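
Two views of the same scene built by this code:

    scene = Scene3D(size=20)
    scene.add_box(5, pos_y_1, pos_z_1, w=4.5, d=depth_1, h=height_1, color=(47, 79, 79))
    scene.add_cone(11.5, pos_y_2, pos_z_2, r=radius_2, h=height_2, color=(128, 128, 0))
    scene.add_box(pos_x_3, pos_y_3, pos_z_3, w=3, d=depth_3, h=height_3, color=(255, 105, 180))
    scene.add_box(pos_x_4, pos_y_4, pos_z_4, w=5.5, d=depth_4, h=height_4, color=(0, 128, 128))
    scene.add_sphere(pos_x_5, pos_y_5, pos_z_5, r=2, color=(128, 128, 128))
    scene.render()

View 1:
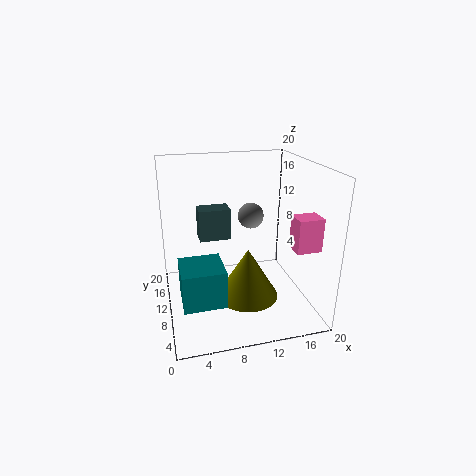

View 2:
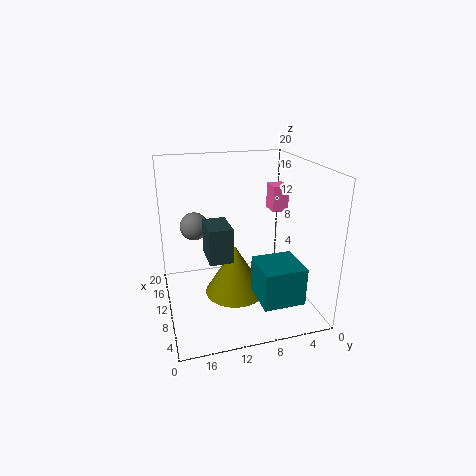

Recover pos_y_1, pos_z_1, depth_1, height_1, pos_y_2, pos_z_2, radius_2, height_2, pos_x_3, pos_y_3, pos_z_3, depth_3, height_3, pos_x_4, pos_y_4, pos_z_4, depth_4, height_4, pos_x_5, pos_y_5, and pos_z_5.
pos_y_1 = 12; pos_z_1 = 9; depth_1 = 3; height_1 = 4.5; pos_y_2 = 10; pos_z_2 = 0.5; radius_2 = 4.5; height_2 = 7.5; pos_x_3 = 14.5; pos_y_3 = 0.5; pos_z_3 = 11.5; depth_3 = 2.5; height_3 = 4; pos_x_4 = 1.5; pos_y_4 = 3.5; pos_z_4 = 3.5; depth_4 = 5.5; height_4 = 5; pos_x_5 = 13.5; pos_y_5 = 15.5; pos_z_5 = 11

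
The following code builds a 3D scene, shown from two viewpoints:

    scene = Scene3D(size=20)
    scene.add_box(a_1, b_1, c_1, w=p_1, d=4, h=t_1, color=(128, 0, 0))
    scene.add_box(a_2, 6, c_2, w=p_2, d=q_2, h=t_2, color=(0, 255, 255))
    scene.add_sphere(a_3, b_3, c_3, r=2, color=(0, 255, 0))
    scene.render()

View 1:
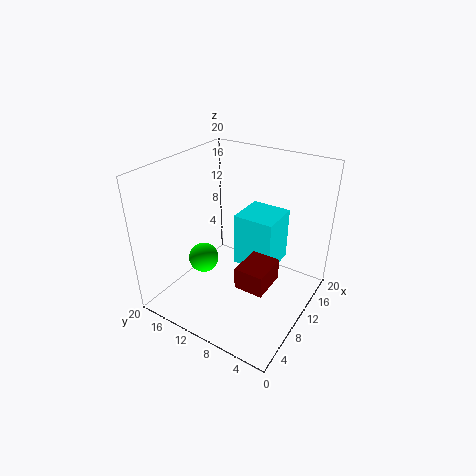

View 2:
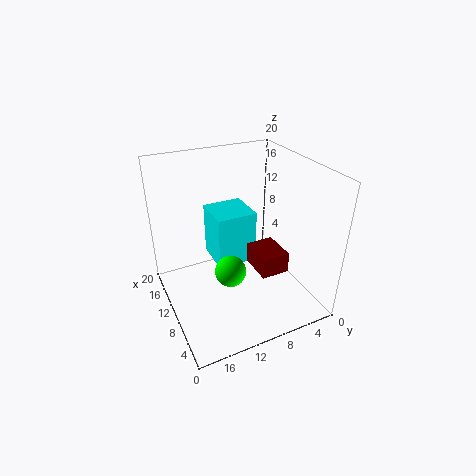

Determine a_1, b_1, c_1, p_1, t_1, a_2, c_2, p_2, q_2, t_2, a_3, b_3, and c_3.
a_1 = 6, b_1 = 4, c_1 = 5, p_1 = 5, t_1 = 3, a_2 = 12, c_2 = 4, p_2 = 6, q_2 = 6, t_2 = 8, a_3 = 6, b_3 = 13, c_3 = 8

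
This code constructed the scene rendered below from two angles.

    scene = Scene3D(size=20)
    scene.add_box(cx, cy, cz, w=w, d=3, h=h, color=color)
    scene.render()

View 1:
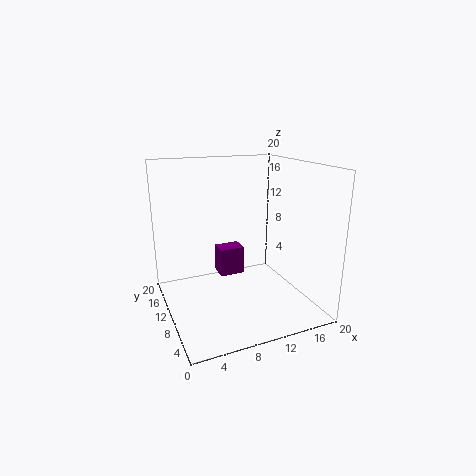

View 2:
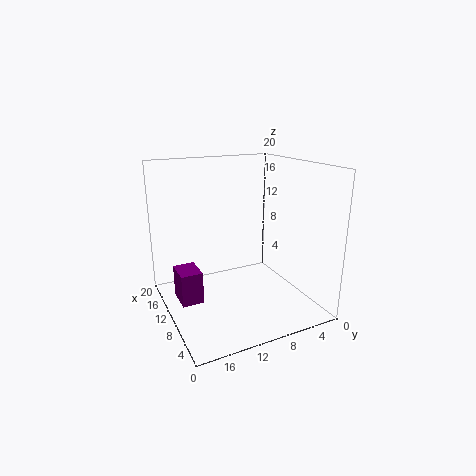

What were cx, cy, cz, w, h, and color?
cx = 9.5, cy = 15.5, cz = 1.5, w = 4, h = 4.5, color = 'purple'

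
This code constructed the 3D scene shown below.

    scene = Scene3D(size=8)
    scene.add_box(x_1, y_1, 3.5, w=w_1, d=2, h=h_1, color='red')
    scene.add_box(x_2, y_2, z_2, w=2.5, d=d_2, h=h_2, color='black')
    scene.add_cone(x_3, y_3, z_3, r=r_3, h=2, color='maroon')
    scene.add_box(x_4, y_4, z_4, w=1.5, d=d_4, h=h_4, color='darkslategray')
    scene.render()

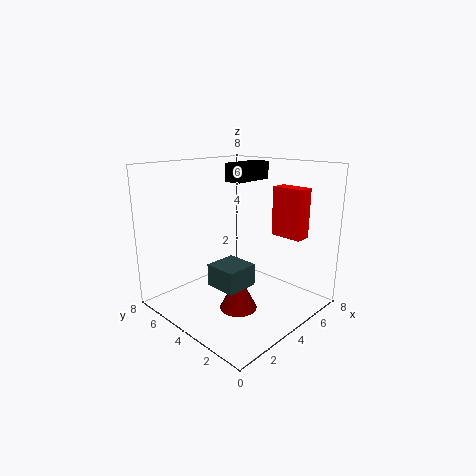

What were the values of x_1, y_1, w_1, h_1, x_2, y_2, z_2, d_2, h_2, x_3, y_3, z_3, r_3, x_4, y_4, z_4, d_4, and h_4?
x_1 = 7
y_1 = 2
w_1 = 1
h_1 = 3
x_2 = 4
y_2 = 4
z_2 = 7
d_2 = 1
h_2 = 1
x_3 = 3
y_3 = 3
z_3 = 0.5
r_3 = 1
x_4 = 0.5
y_4 = 1
z_4 = 3
d_4 = 1.5
h_4 = 1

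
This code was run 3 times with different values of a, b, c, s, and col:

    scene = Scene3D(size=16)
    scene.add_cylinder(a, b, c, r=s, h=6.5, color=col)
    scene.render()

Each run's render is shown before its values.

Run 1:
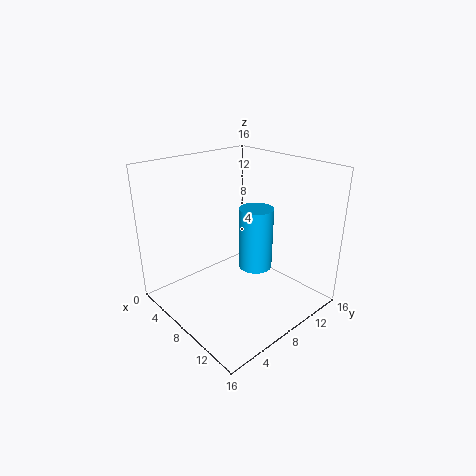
a = 10.75
b = 8
c = 5.75
s = 1.75
col = 'deepskyblue'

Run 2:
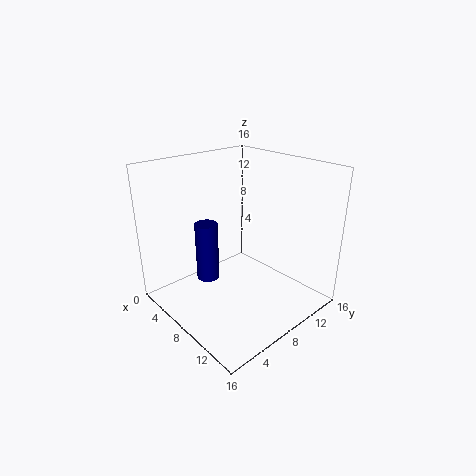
a = 6.25
b = 5
c = 3.5
s = 1.25
col = 'navy'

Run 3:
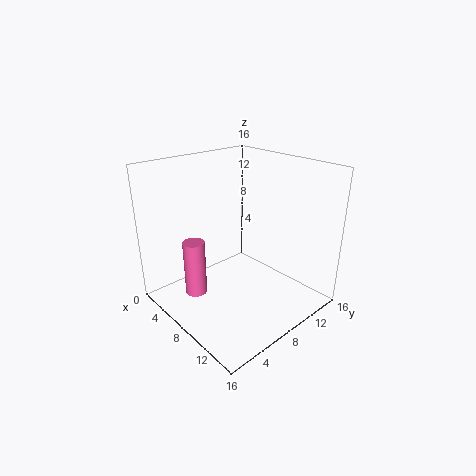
a = 4.75
b = 4.25
c = 1
s = 1.25
col = 'hotpink'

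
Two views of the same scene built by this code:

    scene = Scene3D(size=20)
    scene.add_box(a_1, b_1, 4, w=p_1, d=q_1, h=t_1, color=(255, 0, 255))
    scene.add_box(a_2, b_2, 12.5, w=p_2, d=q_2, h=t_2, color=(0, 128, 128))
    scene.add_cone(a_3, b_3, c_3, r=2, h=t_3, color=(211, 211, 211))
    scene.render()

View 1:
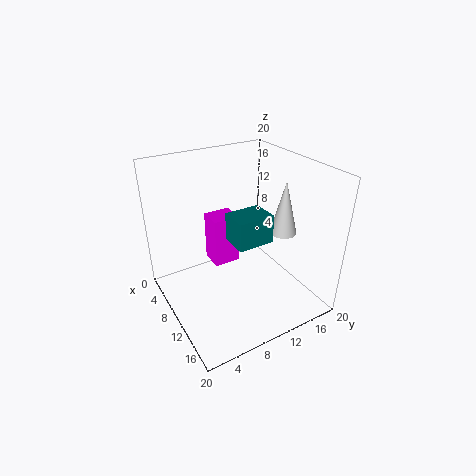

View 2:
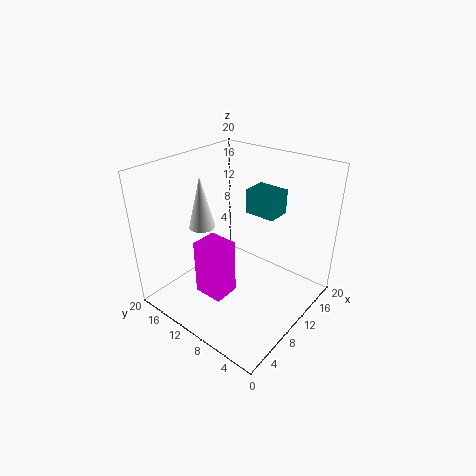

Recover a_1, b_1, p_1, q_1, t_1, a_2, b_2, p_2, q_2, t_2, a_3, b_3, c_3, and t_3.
a_1 = 3.5; b_1 = 8; p_1 = 3.5; q_1 = 4; t_1 = 7.5; a_2 = 13; b_2 = 6.5; p_2 = 3.5; q_2 = 4.5; t_2 = 3.5; a_3 = 10.5; b_3 = 17.5; c_3 = 9; t_3 = 8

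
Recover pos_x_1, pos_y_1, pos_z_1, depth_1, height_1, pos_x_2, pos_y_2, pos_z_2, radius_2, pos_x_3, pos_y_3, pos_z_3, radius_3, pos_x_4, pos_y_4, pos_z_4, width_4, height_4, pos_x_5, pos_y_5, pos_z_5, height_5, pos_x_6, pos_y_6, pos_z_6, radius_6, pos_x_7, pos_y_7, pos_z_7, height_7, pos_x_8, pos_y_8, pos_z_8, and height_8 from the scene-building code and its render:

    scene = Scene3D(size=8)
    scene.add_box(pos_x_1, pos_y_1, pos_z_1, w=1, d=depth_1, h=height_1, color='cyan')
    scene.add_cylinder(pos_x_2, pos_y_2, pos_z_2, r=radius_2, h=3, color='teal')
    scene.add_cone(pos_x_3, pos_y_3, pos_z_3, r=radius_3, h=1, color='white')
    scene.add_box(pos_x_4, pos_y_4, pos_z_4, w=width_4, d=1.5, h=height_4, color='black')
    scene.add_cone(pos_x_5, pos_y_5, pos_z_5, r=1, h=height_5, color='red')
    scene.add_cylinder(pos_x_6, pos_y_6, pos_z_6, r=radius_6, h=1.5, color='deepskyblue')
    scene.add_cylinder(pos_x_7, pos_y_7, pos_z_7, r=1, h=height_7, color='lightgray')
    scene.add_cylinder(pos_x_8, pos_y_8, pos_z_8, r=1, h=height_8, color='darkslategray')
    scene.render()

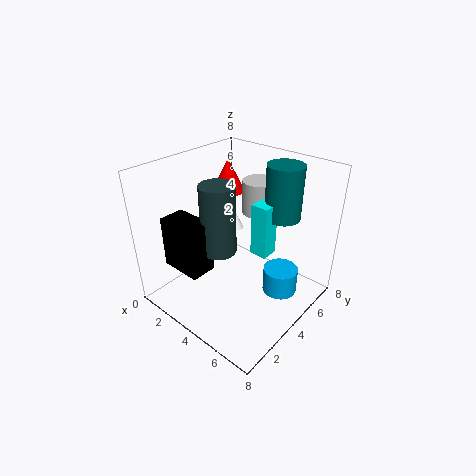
pos_x_1 = 4.5
pos_y_1 = 4.5
pos_z_1 = 3
depth_1 = 1
height_1 = 3
pos_x_2 = 5.5
pos_y_2 = 6
pos_z_2 = 5
radius_2 = 1
pos_x_3 = 2.5
pos_y_3 = 5.5
pos_z_3 = 3.5
radius_3 = 0.5
pos_x_4 = 0.5
pos_y_4 = 1.5
pos_z_4 = 2
width_4 = 2.5
height_4 = 3
pos_x_5 = 1.5
pos_y_5 = 6
pos_z_5 = 5.5
height_5 = 2
pos_x_6 = 6
pos_y_6 = 5.5
pos_z_6 = 0.5
radius_6 = 1
pos_x_7 = 3.5
pos_y_7 = 6.5
pos_z_7 = 4.5
height_7 = 2
pos_x_8 = 3
pos_y_8 = 3.5
pos_z_8 = 3
height_8 = 4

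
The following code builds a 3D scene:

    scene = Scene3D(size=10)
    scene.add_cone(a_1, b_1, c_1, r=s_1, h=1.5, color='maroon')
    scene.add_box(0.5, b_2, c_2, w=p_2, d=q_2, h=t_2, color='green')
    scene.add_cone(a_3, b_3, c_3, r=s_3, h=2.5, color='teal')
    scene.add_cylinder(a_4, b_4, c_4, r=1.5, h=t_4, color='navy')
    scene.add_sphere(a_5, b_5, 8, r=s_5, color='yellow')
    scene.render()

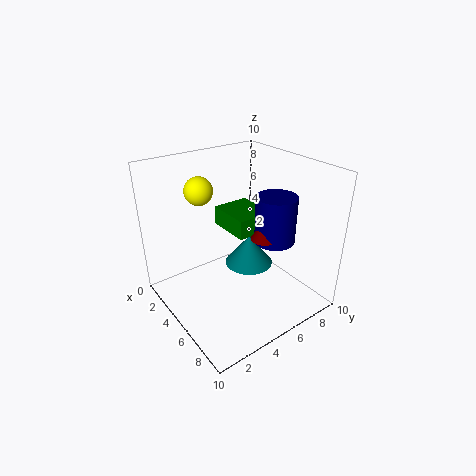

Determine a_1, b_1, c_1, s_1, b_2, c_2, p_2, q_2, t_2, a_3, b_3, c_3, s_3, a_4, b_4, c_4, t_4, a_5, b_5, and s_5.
a_1 = 5.5; b_1 = 7; c_1 = 4.5; s_1 = 1; b_2 = 6; c_2 = 4; p_2 = 3.5; q_2 = 3; t_2 = 1.5; a_3 = 2.5; b_3 = 8; c_3 = 0.5; s_3 = 2; a_4 = 5.5; b_4 = 8; c_4 = 4; t_4 = 3.5; a_5 = 2.5; b_5 = 3.5; s_5 = 1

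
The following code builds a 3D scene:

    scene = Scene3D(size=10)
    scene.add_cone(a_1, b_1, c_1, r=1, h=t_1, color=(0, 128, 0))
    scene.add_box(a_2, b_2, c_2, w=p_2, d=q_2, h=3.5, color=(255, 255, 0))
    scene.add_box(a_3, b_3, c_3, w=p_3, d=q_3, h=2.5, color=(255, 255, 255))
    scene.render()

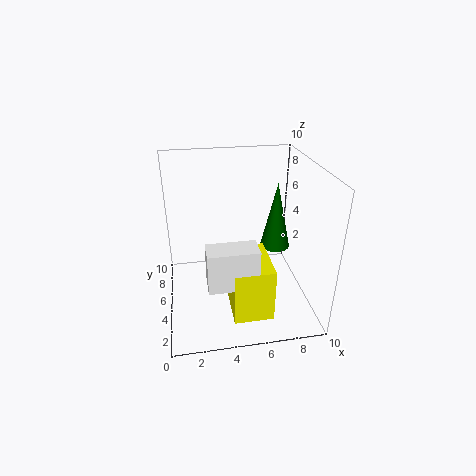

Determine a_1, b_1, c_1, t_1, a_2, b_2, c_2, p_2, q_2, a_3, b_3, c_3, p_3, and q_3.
a_1 = 7.5
b_1 = 4.5
c_1 = 4.5
t_1 = 4.5
a_2 = 4
b_2 = 0.5
c_2 = 1.5
p_2 = 2.5
q_2 = 3.5
a_3 = 2.5
b_3 = 0.5
c_3 = 4
p_3 = 3
q_3 = 1.5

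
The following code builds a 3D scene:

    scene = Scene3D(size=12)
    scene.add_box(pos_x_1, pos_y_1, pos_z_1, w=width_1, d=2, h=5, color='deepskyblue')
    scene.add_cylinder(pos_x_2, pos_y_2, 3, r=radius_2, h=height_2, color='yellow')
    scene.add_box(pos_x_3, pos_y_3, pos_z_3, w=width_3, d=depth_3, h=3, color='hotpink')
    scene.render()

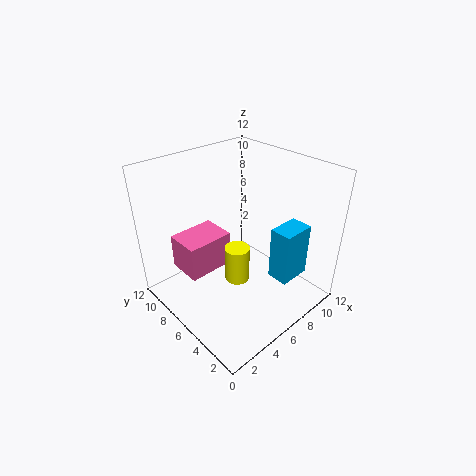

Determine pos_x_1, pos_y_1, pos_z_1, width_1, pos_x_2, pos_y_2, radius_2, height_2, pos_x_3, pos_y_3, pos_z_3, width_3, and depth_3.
pos_x_1 = 9, pos_y_1 = 3, pos_z_1 = 1, width_1 = 3, pos_x_2 = 5, pos_y_2 = 5, radius_2 = 1, height_2 = 3, pos_x_3 = 2, pos_y_3 = 7, pos_z_3 = 3, width_3 = 4, depth_3 = 3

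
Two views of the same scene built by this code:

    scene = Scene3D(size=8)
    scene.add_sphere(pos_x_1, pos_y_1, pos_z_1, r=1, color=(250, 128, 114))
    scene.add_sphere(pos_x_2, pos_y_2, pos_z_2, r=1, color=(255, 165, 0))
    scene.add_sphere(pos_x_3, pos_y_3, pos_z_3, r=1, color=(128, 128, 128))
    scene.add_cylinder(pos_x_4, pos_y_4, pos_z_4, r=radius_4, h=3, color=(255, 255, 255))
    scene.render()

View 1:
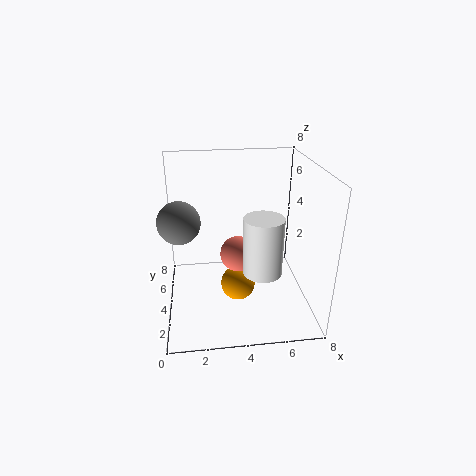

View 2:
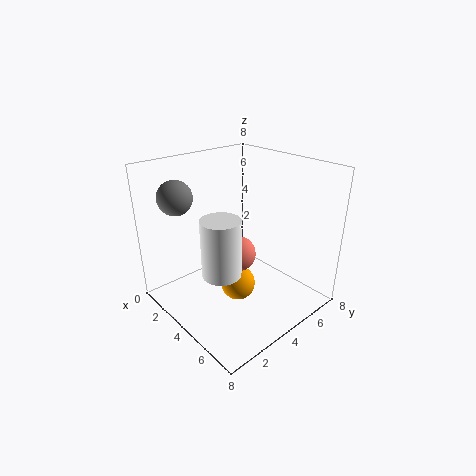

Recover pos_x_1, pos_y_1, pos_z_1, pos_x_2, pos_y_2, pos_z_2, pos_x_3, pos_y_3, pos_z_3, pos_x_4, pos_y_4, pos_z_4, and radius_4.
pos_x_1 = 4, pos_y_1 = 4, pos_z_1 = 3, pos_x_2 = 4, pos_y_2 = 4, pos_z_2 = 1, pos_x_3 = 1, pos_y_3 = 2, pos_z_3 = 6, pos_x_4 = 5, pos_y_4 = 2, pos_z_4 = 3, radius_4 = 1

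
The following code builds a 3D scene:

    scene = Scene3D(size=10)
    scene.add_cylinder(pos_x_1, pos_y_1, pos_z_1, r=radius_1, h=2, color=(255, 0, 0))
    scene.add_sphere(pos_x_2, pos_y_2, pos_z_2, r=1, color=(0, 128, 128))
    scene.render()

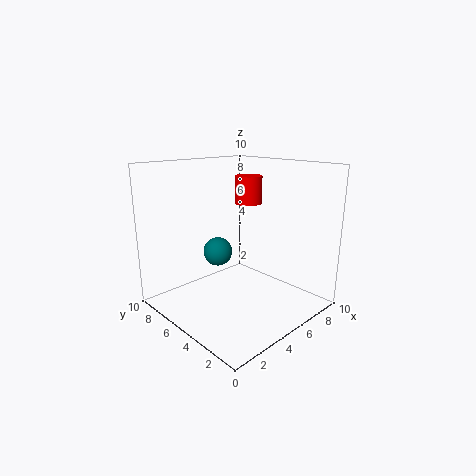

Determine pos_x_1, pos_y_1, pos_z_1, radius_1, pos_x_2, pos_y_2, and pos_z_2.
pos_x_1 = 7; pos_y_1 = 6; pos_z_1 = 7; radius_1 = 1; pos_x_2 = 4; pos_y_2 = 6; pos_z_2 = 4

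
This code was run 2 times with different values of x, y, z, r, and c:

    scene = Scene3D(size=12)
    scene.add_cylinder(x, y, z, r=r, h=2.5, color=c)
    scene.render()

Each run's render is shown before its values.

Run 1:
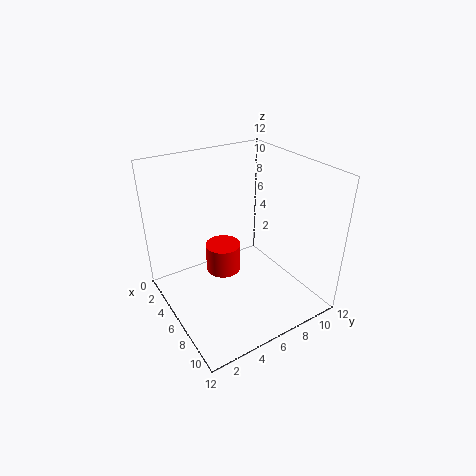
x = 4.75
y = 5.25
z = 2.5
r = 1.5
c = 'red'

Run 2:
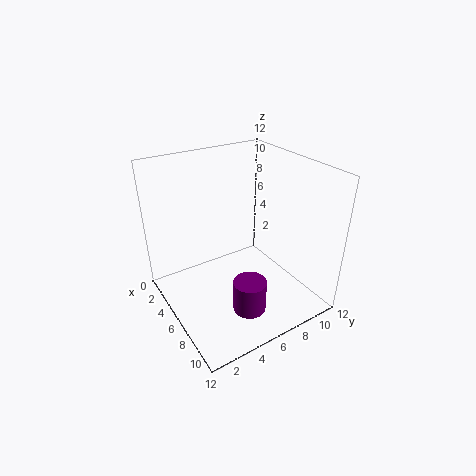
x = 10
y = 4.5
z = 2.25
r = 1.25
c = 'purple'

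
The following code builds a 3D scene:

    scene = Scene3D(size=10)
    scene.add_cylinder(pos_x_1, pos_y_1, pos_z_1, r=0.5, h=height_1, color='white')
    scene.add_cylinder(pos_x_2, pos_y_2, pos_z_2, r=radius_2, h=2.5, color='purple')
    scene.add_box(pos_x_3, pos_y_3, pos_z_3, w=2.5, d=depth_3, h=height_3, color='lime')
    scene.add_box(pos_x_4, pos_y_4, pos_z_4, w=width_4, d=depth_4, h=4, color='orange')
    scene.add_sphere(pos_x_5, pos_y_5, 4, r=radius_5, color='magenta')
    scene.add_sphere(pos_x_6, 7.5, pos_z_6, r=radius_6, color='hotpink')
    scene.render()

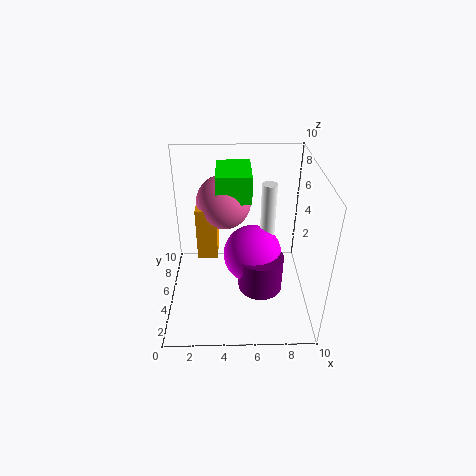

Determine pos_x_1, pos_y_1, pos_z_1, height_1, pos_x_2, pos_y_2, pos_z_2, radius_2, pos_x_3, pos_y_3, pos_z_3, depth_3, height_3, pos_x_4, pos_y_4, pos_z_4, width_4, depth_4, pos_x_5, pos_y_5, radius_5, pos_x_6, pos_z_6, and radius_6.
pos_x_1 = 7, pos_y_1 = 5, pos_z_1 = 4.5, height_1 = 4.5, pos_x_2 = 6.5, pos_y_2 = 3.5, pos_z_2 = 2, radius_2 = 1.5, pos_x_3 = 3.5, pos_y_3 = 6, pos_z_3 = 7, depth_3 = 3.5, height_3 = 2, pos_x_4 = 2, pos_y_4 = 6, pos_z_4 = 2.5, width_4 = 1.5, depth_4 = 3, pos_x_5 = 6, pos_y_5 = 4.5, radius_5 = 2, pos_x_6 = 4, pos_z_6 = 6.5, radius_6 = 2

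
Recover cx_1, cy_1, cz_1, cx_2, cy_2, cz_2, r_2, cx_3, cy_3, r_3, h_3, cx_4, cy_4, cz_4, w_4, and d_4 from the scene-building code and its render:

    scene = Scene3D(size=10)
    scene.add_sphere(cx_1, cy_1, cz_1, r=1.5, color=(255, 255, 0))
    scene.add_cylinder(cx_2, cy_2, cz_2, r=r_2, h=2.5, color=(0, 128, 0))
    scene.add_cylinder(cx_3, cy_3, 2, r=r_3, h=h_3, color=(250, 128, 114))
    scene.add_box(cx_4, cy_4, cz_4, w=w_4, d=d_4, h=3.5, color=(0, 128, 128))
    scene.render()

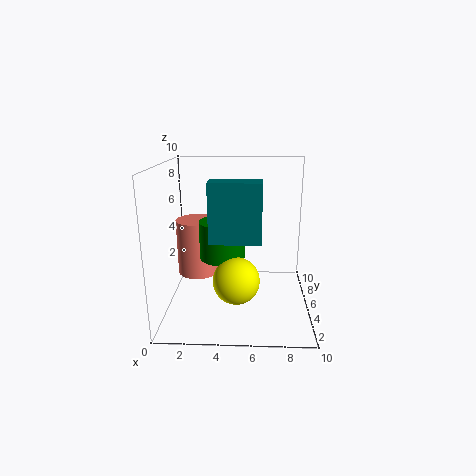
cx_1 = 5; cy_1 = 2.5; cz_1 = 3; cx_2 = 4; cy_2 = 4; cz_2 = 4; r_2 = 1.5; cx_3 = 2; cy_3 = 6; r_3 = 1.5; h_3 = 4; cx_4 = 3.5; cy_4 = 1; cz_4 = 6; w_4 = 3; d_4 = 1.5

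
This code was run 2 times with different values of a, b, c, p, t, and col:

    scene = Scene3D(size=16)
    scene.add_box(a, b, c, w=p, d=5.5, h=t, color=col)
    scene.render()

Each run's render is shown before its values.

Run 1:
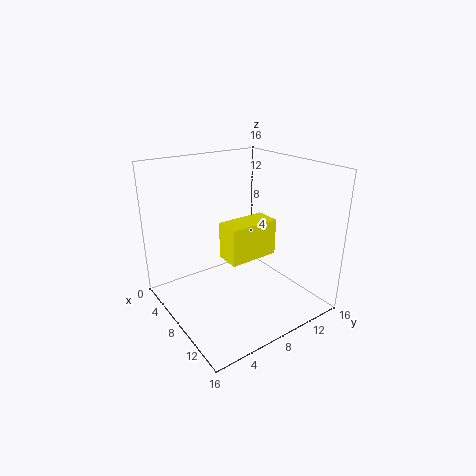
a = 7.75
b = 5.75
c = 6.25
p = 2.75
t = 4
col = 'yellow'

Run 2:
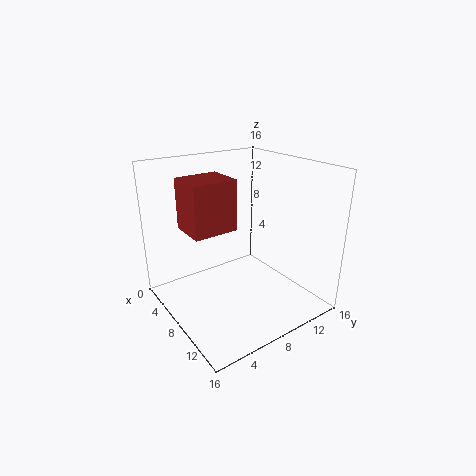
a = 0.5
b = 4.25
c = 7.5
p = 4.75
t = 6.25
col = 'brown'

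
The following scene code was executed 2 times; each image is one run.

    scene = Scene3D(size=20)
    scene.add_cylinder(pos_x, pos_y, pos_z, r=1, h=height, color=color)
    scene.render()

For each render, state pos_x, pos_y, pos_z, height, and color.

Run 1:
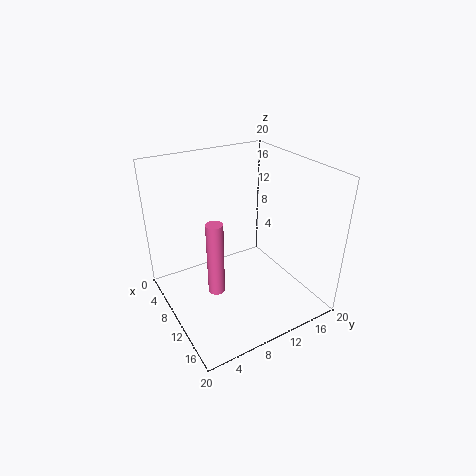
pos_x = 15, pos_y = 4, pos_z = 7, height = 9, color = 'hotpink'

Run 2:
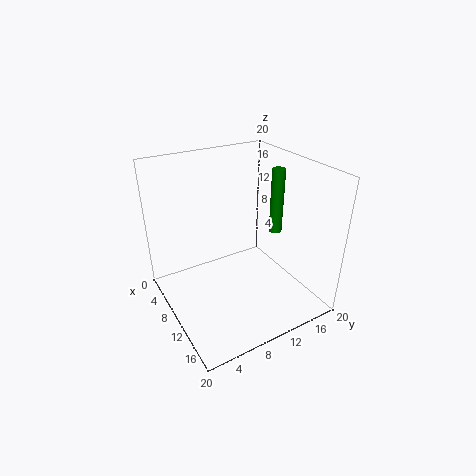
pos_x = 8, pos_y = 18, pos_z = 8, height = 10, color = 'green'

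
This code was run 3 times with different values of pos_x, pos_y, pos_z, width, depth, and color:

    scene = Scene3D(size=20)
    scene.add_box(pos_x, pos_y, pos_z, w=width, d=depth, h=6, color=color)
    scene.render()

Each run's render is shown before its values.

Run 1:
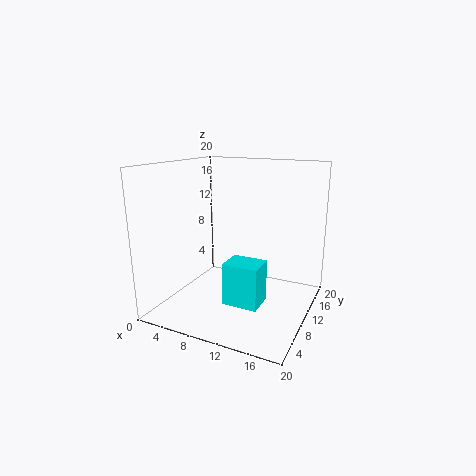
pos_x = 9, pos_y = 7, pos_z = 1, width = 5, depth = 4, color = 'cyan'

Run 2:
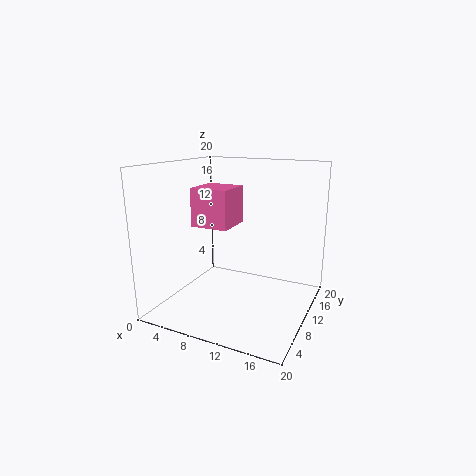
pos_x = 1, pos_y = 12, pos_z = 10, width = 6, depth = 6, color = 'hotpink'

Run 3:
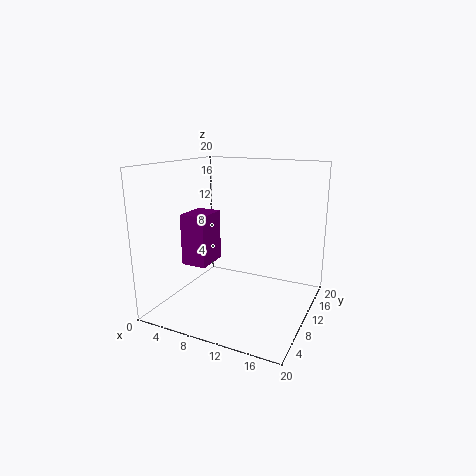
pos_x = 7, pos_y = 1, pos_z = 9, width = 3, depth = 4, color = 'purple'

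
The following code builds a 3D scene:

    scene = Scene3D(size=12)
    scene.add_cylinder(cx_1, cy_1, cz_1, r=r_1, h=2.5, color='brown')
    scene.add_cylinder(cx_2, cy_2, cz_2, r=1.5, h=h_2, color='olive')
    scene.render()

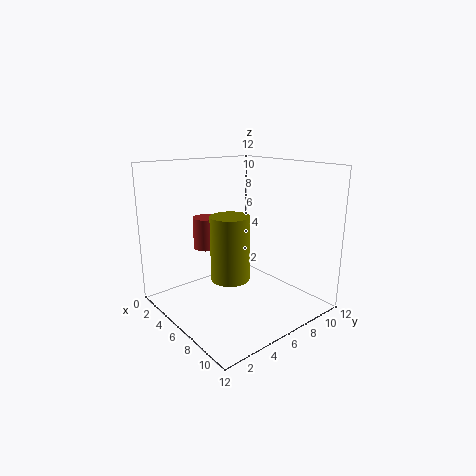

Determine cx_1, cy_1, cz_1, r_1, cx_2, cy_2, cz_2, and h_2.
cx_1 = 5; cy_1 = 3.5; cz_1 = 5.5; r_1 = 1; cx_2 = 7.5; cy_2 = 4; cz_2 = 3.5; h_2 = 5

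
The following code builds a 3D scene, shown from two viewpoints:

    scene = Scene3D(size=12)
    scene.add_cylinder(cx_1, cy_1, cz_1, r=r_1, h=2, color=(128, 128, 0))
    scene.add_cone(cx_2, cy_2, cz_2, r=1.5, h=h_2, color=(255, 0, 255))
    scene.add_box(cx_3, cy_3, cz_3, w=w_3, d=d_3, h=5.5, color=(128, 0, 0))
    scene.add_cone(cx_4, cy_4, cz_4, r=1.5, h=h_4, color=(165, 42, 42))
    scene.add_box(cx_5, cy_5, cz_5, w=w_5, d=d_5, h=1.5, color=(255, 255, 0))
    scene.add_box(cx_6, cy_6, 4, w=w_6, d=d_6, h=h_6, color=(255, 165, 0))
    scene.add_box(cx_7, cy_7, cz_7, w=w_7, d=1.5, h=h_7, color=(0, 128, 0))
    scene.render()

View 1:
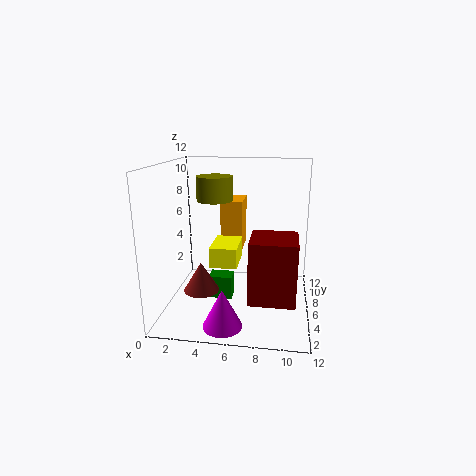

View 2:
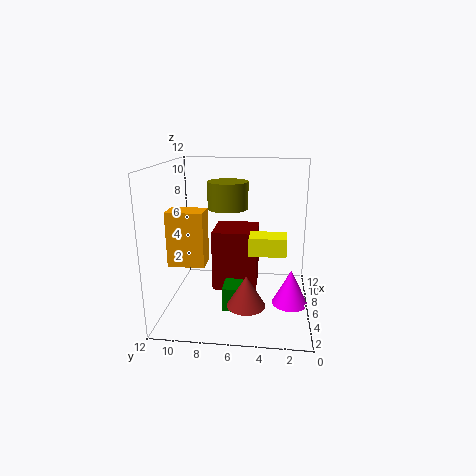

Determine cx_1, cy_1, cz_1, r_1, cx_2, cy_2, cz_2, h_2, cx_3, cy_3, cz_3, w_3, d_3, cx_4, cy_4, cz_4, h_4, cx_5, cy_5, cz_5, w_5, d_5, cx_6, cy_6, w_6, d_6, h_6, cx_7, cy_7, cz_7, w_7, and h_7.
cx_1 = 4, cy_1 = 6.5, cz_1 = 9, r_1 = 1.5, cx_2 = 5.5, cy_2 = 1.5, cz_2 = 0.5, h_2 = 3, cx_3 = 7, cy_3 = 4.5, cz_3 = 0.5, w_3 = 4, d_3 = 4, cx_4 = 3, cy_4 = 5, cz_4 = 1.5, h_4 = 2.5, cx_5 = 4.5, cy_5 = 2, cz_5 = 5, w_5 = 2, d_5 = 3, cx_6 = 4, cy_6 = 8.5, w_6 = 2, d_6 = 3, h_6 = 4.5, cx_7 = 3.5, cy_7 = 5.5, cz_7 = 0.5, w_7 = 2, h_7 = 2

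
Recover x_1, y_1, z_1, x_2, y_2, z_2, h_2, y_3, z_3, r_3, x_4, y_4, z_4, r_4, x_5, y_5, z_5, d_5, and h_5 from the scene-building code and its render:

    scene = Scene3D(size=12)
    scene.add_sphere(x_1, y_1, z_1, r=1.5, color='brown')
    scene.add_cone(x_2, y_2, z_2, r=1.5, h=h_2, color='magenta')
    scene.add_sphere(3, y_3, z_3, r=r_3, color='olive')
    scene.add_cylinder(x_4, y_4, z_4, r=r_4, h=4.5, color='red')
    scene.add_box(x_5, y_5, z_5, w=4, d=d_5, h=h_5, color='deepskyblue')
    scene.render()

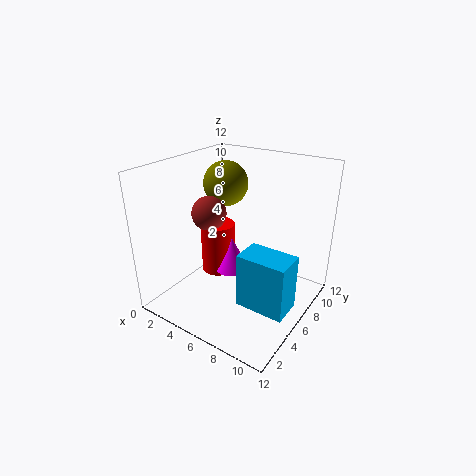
x_1 = 3; y_1 = 6; z_1 = 7.5; x_2 = 5; y_2 = 6.5; z_2 = 2.5; h_2 = 3; y_3 = 8.5; z_3 = 9.5; r_3 = 2; x_4 = 3.5; y_4 = 6.5; z_4 = 2; r_4 = 1.5; x_5 = 7.5; y_5 = 3.5; z_5 = 1.5; d_5 = 2.5; h_5 = 4.5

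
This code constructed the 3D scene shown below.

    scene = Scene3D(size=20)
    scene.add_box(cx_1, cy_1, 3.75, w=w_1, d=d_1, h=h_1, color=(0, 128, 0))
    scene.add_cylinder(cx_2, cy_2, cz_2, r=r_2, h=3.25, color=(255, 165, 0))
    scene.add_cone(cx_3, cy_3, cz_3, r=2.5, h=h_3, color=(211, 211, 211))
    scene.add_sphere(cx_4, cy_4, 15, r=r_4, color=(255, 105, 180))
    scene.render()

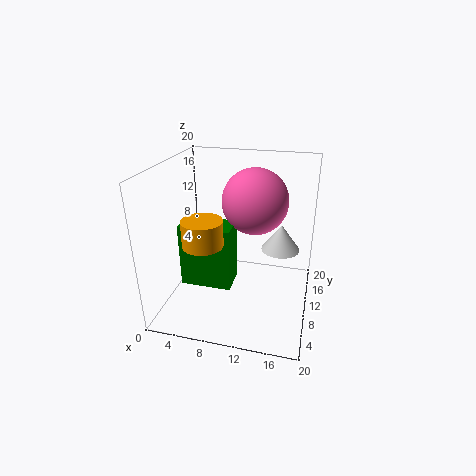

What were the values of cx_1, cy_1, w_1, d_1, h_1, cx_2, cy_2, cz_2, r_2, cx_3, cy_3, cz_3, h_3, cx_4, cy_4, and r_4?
cx_1 = 2.75; cy_1 = 6.25; w_1 = 7; d_1 = 4; h_1 = 8.75; cx_2 = 7.25; cy_2 = 3.75; cz_2 = 11.75; r_2 = 2.5; cx_3 = 16; cy_3 = 9.25; cz_3 = 9.5; h_3 = 3.5; cx_4 = 12; cy_4 = 11.5; r_4 = 4.5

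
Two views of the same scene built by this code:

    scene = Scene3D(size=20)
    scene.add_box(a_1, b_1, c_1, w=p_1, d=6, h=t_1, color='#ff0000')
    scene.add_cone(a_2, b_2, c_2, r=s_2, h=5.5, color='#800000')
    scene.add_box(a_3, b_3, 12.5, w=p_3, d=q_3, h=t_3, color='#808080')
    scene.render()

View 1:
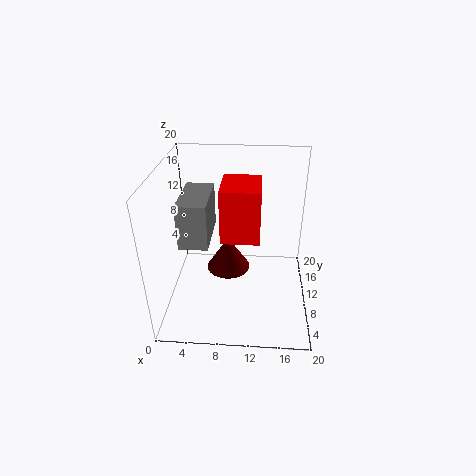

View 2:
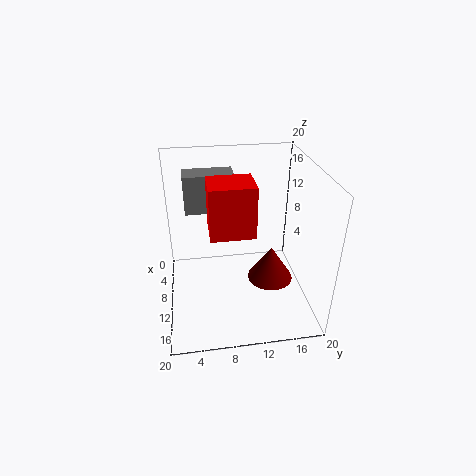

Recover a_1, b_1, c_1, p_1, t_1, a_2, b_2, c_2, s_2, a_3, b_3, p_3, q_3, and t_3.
a_1 = 8; b_1 = 6; c_1 = 11.5; p_1 = 5; t_1 = 7; a_2 = 8; b_2 = 15.5; c_2 = 1; s_2 = 3.5; a_3 = 3.5; b_3 = 3; p_3 = 3.5; q_3 = 7; t_3 = 5.5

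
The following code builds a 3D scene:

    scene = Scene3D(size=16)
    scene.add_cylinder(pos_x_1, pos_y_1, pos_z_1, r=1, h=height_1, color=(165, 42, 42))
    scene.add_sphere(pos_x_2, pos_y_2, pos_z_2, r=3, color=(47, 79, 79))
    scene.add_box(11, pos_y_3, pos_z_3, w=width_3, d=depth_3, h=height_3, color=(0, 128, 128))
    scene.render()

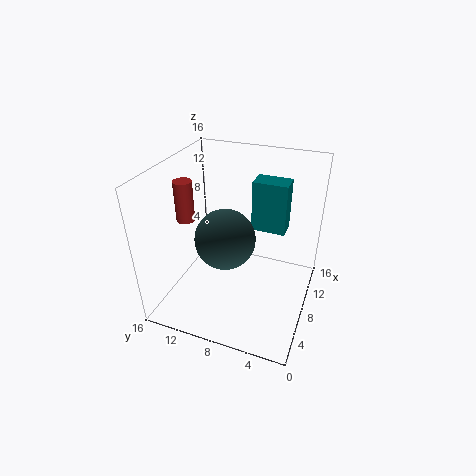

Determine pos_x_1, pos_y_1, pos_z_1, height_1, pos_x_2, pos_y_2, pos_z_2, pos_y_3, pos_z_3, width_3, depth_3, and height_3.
pos_x_1 = 6.5
pos_y_1 = 13.5
pos_z_1 = 10
height_1 = 4.5
pos_x_2 = 4.5
pos_y_2 = 8
pos_z_2 = 10
pos_y_3 = 3.5
pos_z_3 = 7.5
width_3 = 2.5
depth_3 = 4
height_3 = 6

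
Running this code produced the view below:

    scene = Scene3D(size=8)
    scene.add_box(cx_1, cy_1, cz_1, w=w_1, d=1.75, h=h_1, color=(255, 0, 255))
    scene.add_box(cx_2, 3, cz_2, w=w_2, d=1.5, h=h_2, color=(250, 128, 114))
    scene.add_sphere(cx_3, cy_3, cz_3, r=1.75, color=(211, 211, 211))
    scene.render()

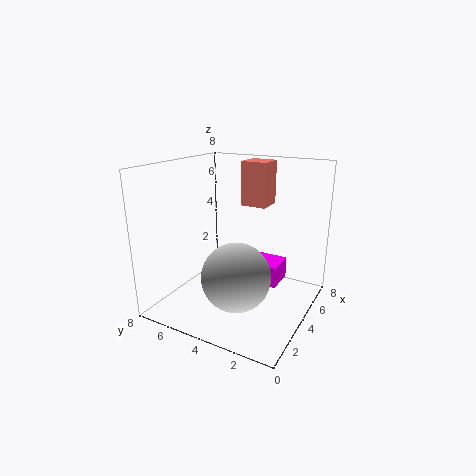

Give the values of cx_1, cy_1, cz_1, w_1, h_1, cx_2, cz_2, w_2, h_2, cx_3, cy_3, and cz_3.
cx_1 = 4.75, cy_1 = 2, cz_1 = 1, w_1 = 1.75, h_1 = 1.25, cx_2 = 5.25, cz_2 = 5.5, w_2 = 1.5, h_2 = 2.5, cx_3 = 2, cy_3 = 3, cz_3 = 2.75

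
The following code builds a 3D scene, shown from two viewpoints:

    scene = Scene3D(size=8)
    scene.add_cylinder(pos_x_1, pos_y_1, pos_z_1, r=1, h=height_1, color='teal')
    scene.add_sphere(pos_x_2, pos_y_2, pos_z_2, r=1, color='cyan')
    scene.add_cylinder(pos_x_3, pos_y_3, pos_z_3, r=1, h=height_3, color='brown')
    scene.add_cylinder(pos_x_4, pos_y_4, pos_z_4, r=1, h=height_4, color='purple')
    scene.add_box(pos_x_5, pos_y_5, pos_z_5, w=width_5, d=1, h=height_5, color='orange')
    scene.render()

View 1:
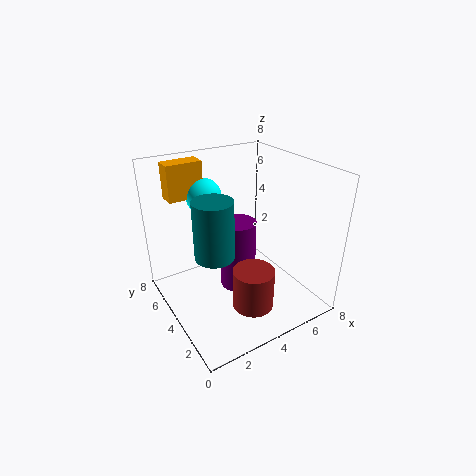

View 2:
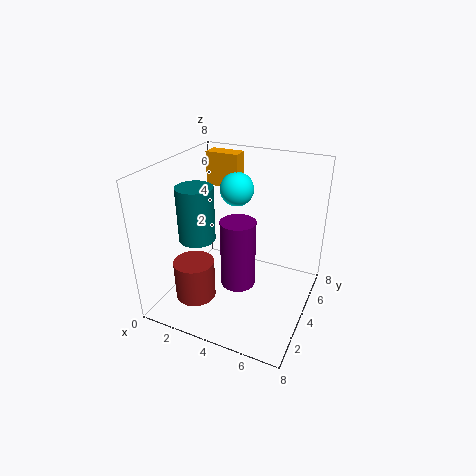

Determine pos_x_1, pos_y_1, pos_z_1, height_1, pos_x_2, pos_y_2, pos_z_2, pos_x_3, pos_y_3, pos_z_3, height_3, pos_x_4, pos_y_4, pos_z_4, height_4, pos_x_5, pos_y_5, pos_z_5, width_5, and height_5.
pos_x_1 = 2, pos_y_1 = 3, pos_z_1 = 4, height_1 = 3, pos_x_2 = 3, pos_y_2 = 6, pos_z_2 = 6, pos_x_3 = 3, pos_y_3 = 1, pos_z_3 = 2, height_3 = 2, pos_x_4 = 4, pos_y_4 = 4, pos_z_4 = 1, height_4 = 4, pos_x_5 = 1, pos_y_5 = 6, pos_z_5 = 6, width_5 = 2, height_5 = 2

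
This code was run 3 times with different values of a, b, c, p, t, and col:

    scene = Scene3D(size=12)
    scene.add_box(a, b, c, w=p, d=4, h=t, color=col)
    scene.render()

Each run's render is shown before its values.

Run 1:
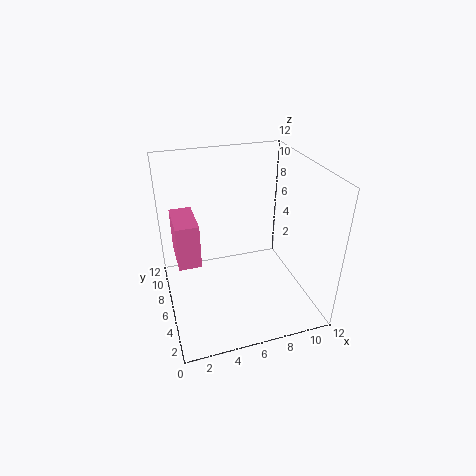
a = 1
b = 7
c = 3
p = 2
t = 4
col = 'hotpink'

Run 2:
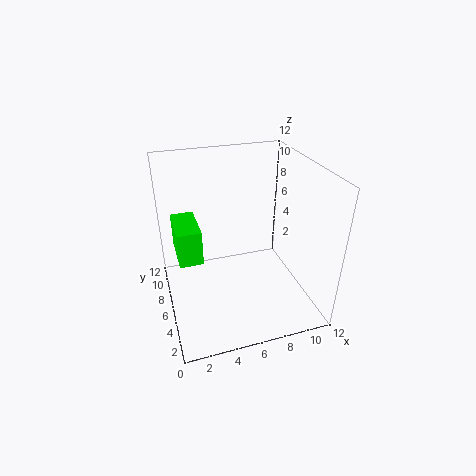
a = 1
b = 6
c = 4
p = 2
t = 3
col = 'lime'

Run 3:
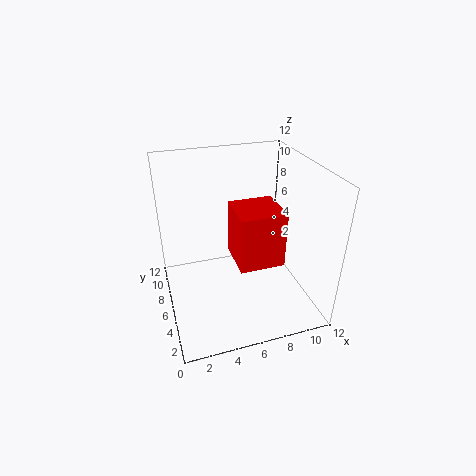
a = 6
b = 5
c = 3
p = 4
t = 5
col = 'red'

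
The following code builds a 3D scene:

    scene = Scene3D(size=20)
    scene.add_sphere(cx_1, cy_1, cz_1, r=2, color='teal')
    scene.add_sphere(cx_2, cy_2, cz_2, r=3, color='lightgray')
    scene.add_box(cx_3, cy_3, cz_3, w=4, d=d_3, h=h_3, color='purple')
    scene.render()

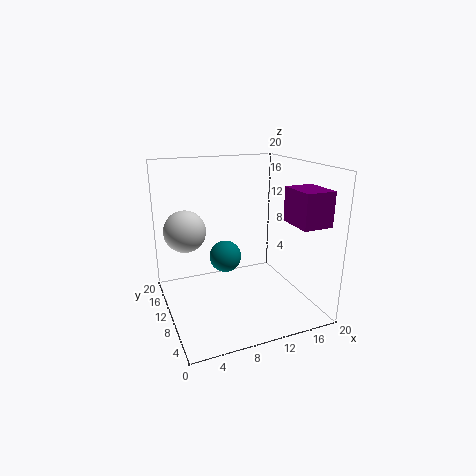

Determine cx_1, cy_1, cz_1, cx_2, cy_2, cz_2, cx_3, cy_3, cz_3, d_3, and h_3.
cx_1 = 7
cy_1 = 7
cz_1 = 9
cx_2 = 3.5
cy_2 = 14
cz_2 = 10.5
cx_3 = 15
cy_3 = 1.5
cz_3 = 13
d_3 = 5
h_3 = 4.5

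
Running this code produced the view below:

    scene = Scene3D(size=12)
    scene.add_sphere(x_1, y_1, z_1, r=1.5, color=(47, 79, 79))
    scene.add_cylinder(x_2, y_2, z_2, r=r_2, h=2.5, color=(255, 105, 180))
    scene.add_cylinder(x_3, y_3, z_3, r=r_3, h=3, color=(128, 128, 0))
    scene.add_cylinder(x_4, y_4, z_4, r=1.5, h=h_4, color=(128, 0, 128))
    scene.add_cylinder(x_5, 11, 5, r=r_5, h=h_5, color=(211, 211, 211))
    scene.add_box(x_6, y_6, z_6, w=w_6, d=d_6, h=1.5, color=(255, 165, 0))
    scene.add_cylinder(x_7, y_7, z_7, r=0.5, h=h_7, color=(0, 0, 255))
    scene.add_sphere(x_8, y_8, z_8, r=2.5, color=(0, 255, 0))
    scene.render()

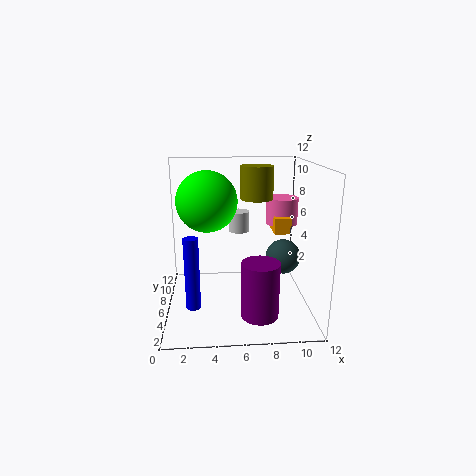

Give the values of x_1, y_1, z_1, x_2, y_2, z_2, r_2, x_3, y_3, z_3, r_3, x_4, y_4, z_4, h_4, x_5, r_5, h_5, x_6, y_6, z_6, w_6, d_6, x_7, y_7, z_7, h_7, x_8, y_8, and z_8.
x_1 = 10; y_1 = 6.5; z_1 = 4; x_2 = 10.5; y_2 = 10; z_2 = 6; r_2 = 1.5; x_3 = 8; y_3 = 9.5; z_3 = 8.5; r_3 = 1.5; x_4 = 7.5; y_4 = 3; z_4 = 0.5; h_4 = 4.5; x_5 = 6.5; r_5 = 1; h_5 = 2; x_6 = 9.5; y_6 = 8; z_6 = 5.5; w_6 = 1.5; d_6 = 3.5; x_7 = 2.5; y_7 = 0.5; z_7 = 3; h_7 = 5; x_8 = 3.5; y_8 = 6.5; z_8 = 9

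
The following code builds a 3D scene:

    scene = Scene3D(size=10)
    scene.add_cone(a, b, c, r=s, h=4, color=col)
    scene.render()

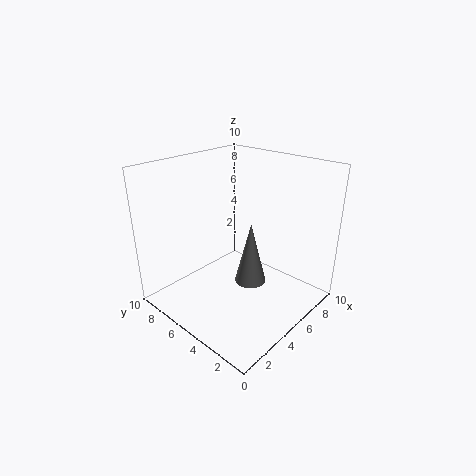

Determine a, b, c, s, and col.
a = 4
b = 3
c = 3
s = 1
col = 'gray'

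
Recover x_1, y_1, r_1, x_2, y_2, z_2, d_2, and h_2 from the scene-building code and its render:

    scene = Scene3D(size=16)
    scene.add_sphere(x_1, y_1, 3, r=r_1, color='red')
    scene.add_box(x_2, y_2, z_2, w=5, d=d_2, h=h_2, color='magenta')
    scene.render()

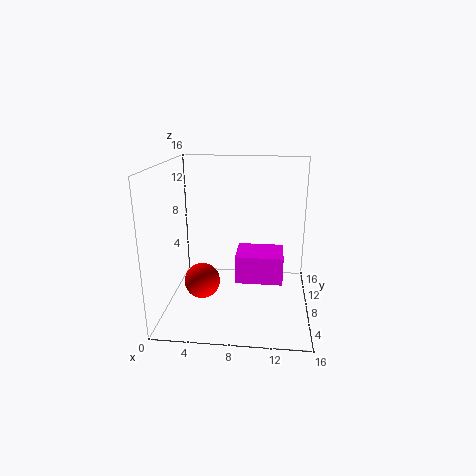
x_1 = 4
y_1 = 7
r_1 = 2
x_2 = 8
y_2 = 5
z_2 = 4
d_2 = 4
h_2 = 3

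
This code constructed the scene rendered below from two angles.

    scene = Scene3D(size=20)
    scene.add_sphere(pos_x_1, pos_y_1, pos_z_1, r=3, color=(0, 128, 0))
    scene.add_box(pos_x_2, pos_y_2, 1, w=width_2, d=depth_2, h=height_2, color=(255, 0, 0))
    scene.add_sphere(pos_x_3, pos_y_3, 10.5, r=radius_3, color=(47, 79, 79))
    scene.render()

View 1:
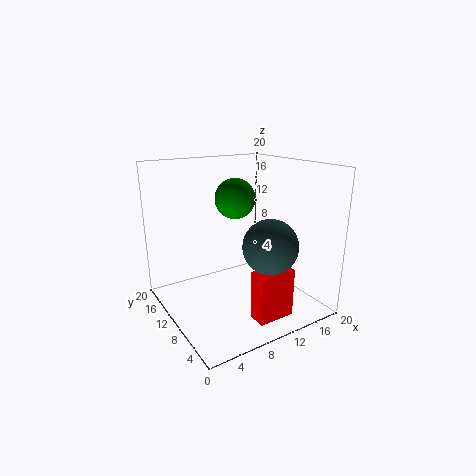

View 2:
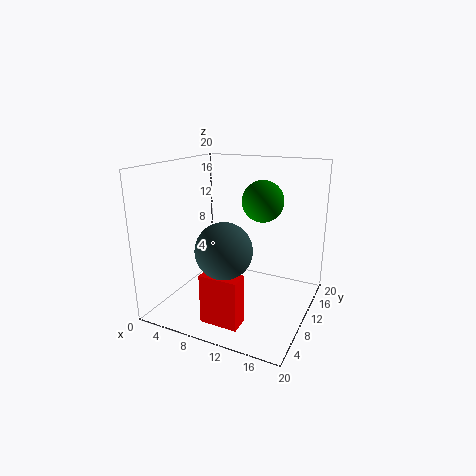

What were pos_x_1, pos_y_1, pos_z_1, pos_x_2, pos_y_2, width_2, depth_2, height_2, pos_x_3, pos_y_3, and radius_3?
pos_x_1 = 12
pos_y_1 = 14
pos_z_1 = 14.5
pos_x_2 = 8.5
pos_y_2 = 2
width_2 = 5
depth_2 = 2.5
height_2 = 6.5
pos_x_3 = 11
pos_y_3 = 4
radius_3 = 3.5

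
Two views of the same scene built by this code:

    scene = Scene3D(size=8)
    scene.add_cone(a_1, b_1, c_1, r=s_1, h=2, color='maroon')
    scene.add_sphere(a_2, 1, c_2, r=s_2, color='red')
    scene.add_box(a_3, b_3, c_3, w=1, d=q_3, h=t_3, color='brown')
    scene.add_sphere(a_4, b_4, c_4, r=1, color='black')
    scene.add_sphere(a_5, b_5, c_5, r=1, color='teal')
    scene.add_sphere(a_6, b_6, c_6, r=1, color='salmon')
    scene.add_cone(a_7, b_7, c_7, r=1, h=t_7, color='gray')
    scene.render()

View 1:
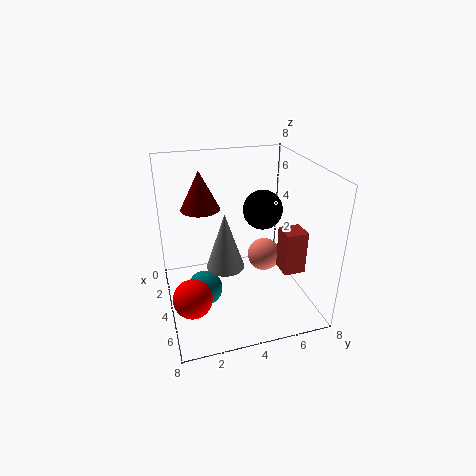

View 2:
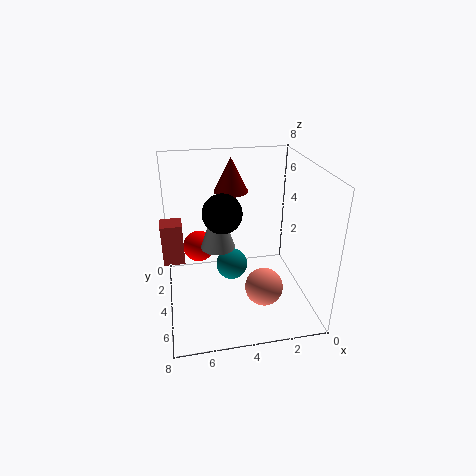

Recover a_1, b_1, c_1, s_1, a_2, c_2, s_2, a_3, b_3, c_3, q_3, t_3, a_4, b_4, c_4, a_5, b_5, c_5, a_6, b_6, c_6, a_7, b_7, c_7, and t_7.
a_1 = 4; b_1 = 2; c_1 = 6; s_1 = 1; a_2 = 6; c_2 = 2; s_2 = 1; a_3 = 7; b_3 = 5; c_3 = 4; q_3 = 1; t_3 = 2; a_4 = 5; b_4 = 5; c_4 = 6; a_5 = 4; b_5 = 2; c_5 = 1; a_6 = 3; b_6 = 6; c_6 = 2; a_7 = 5; b_7 = 3; c_7 = 3; t_7 = 3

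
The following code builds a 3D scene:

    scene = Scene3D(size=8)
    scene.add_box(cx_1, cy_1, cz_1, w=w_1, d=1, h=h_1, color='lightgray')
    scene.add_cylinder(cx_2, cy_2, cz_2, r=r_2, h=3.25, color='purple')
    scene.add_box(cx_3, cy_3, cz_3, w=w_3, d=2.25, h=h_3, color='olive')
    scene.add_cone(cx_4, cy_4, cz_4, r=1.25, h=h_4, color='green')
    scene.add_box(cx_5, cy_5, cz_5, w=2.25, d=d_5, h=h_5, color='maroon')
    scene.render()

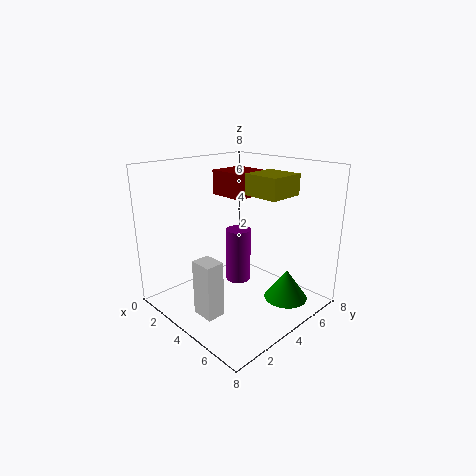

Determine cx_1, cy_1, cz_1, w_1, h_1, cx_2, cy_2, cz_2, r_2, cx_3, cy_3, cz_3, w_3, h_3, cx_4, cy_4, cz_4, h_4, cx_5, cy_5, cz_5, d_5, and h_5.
cx_1 = 3.75
cy_1 = 1
cz_1 = 0.5
w_1 = 1.25
h_1 = 3
cx_2 = 3
cy_2 = 5
cz_2 = 0.75
r_2 = 0.75
cx_3 = 3
cy_3 = 5.5
cz_3 = 6
w_3 = 2.25
h_3 = 1.25
cx_4 = 6
cy_4 = 6
cz_4 = 0.25
h_4 = 1.75
cx_5 = 0.75
cy_5 = 5
cz_5 = 5.75
d_5 = 2.25
h_5 = 1.5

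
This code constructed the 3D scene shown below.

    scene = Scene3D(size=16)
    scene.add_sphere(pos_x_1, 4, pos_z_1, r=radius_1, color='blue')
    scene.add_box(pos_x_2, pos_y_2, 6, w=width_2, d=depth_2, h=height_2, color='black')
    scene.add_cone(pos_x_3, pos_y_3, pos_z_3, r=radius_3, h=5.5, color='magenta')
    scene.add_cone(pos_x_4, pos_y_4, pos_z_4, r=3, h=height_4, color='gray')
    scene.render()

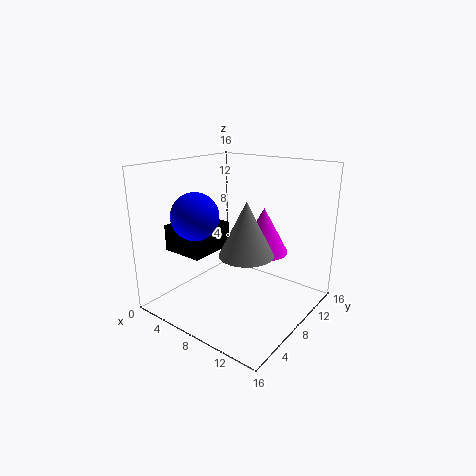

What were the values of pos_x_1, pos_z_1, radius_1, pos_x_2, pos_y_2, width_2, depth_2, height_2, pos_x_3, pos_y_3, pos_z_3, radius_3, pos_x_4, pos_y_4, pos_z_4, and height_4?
pos_x_1 = 5.5
pos_z_1 = 11
radius_1 = 2.5
pos_x_2 = 0.5
pos_y_2 = 4
width_2 = 5
depth_2 = 5.5
height_2 = 3
pos_x_3 = 8.5
pos_y_3 = 12.5
pos_z_3 = 5
radius_3 = 3
pos_x_4 = 9.5
pos_y_4 = 7.5
pos_z_4 = 6.5
height_4 = 6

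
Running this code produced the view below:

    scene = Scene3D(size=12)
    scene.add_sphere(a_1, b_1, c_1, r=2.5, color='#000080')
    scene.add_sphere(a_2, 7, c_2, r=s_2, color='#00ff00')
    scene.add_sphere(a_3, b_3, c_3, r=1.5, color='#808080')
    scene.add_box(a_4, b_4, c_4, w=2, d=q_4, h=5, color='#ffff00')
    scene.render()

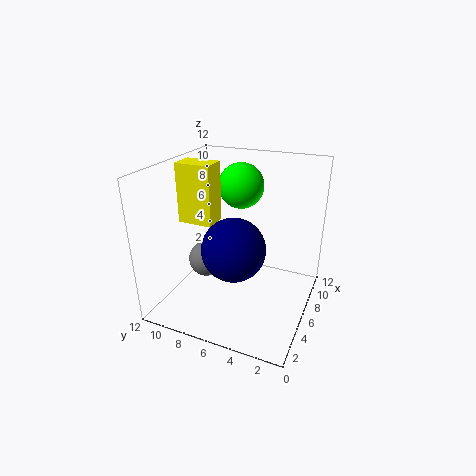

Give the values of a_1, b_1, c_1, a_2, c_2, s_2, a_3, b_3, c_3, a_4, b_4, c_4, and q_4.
a_1 = 4
b_1 = 5.5
c_1 = 6
a_2 = 9
c_2 = 9.5
s_2 = 2
a_3 = 5
b_3 = 8.5
c_3 = 4
a_4 = 5
b_4 = 8
c_4 = 7
q_4 = 3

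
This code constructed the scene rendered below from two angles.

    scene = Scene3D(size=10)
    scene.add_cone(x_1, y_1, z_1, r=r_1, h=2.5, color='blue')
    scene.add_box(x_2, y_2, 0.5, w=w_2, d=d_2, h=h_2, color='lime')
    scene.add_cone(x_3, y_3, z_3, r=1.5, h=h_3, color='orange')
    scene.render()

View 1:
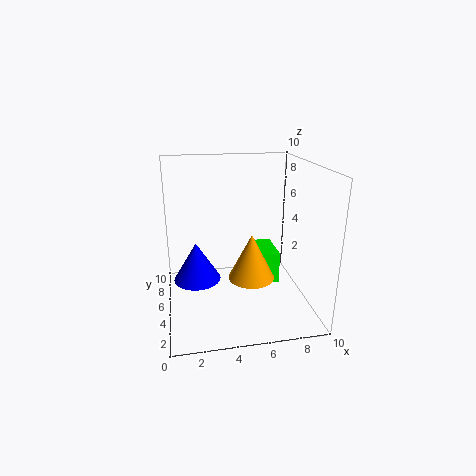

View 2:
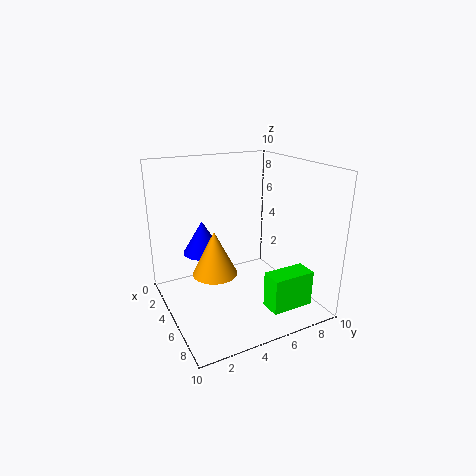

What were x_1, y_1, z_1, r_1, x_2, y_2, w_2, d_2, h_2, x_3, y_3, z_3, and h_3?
x_1 = 2, y_1 = 3.5, z_1 = 3, r_1 = 1.5, x_2 = 7, y_2 = 6, w_2 = 1.5, d_2 = 3, h_2 = 2.5, x_3 = 5.5, y_3 = 3, z_3 = 3, h_3 = 3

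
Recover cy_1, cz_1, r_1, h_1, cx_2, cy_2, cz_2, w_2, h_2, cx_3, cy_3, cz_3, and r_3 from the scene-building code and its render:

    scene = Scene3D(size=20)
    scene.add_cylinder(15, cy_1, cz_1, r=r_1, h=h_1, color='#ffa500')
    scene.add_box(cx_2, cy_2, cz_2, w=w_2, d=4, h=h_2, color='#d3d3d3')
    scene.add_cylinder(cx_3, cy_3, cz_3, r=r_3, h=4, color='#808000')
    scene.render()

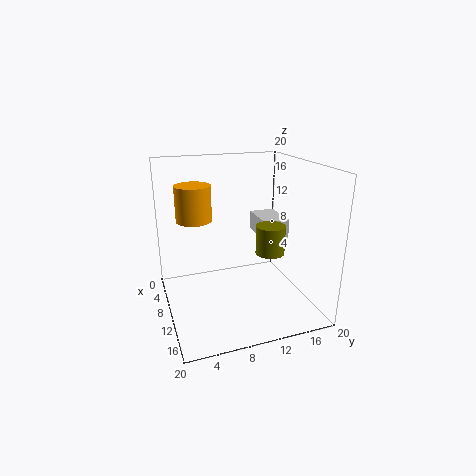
cy_1 = 3, cz_1 = 15, r_1 = 2, h_1 = 4, cx_2 = 2, cy_2 = 15, cz_2 = 8, w_2 = 6, h_2 = 3, cx_3 = 12, cy_3 = 14, cz_3 = 8, r_3 = 2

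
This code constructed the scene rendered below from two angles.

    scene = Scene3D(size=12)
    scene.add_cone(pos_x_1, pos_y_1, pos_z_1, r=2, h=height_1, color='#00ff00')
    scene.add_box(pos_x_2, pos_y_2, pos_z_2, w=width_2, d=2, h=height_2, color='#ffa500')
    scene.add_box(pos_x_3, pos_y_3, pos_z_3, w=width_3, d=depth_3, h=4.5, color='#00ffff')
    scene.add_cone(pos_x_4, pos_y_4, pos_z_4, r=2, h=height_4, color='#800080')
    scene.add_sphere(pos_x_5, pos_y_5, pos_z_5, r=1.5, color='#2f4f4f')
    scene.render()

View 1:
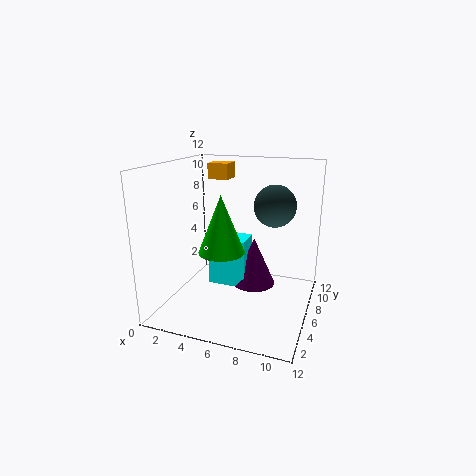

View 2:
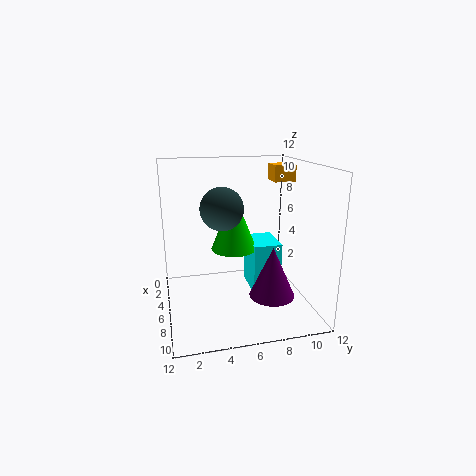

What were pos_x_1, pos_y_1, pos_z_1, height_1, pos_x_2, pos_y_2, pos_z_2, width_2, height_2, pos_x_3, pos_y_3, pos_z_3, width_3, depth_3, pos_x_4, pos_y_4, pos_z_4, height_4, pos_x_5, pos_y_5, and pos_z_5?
pos_x_1 = 4.5; pos_y_1 = 6; pos_z_1 = 4.5; height_1 = 5; pos_x_2 = 1.5; pos_y_2 = 10; pos_z_2 = 10; width_2 = 2; height_2 = 1.5; pos_x_3 = 2.5; pos_y_3 = 7.5; pos_z_3 = 0.5; width_3 = 3.5; depth_3 = 2.5; pos_x_4 = 6.5; pos_y_4 = 9; pos_z_4 = 0.5; height_4 = 4.5; pos_x_5 = 9.5; pos_y_5 = 4; pos_z_5 = 9.5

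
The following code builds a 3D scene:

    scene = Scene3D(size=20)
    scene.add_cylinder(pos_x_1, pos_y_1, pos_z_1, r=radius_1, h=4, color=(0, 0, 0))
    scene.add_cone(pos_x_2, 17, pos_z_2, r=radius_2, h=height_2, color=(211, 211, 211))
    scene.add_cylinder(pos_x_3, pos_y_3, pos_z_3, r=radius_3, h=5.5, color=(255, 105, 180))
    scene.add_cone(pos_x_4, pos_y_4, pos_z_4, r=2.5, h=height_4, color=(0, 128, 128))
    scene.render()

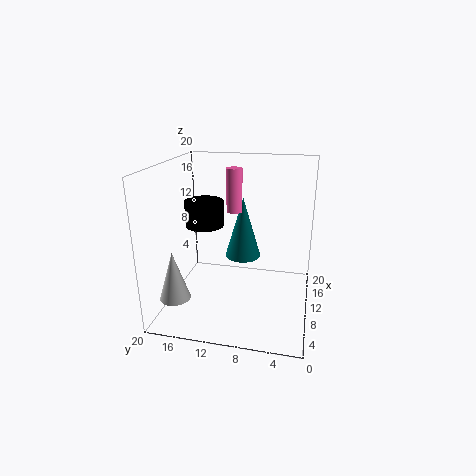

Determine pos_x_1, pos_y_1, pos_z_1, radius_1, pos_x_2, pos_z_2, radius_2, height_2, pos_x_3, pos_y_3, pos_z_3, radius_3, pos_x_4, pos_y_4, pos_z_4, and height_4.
pos_x_1 = 15; pos_y_1 = 16.5; pos_z_1 = 9.5; radius_1 = 3; pos_x_2 = 3.5; pos_z_2 = 3.5; radius_2 = 2; height_2 = 6.5; pos_x_3 = 8; pos_y_3 = 10; pos_z_3 = 14.5; radius_3 = 1; pos_x_4 = 11; pos_y_4 = 9.5; pos_z_4 = 7; height_4 = 8.5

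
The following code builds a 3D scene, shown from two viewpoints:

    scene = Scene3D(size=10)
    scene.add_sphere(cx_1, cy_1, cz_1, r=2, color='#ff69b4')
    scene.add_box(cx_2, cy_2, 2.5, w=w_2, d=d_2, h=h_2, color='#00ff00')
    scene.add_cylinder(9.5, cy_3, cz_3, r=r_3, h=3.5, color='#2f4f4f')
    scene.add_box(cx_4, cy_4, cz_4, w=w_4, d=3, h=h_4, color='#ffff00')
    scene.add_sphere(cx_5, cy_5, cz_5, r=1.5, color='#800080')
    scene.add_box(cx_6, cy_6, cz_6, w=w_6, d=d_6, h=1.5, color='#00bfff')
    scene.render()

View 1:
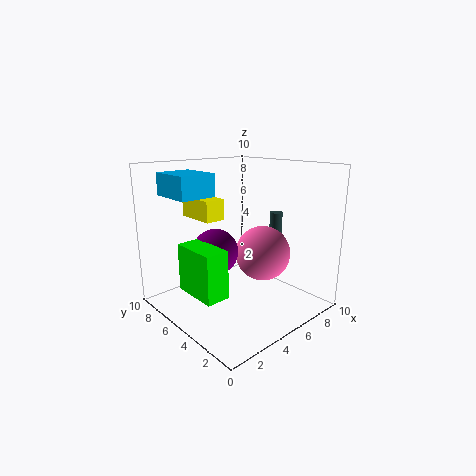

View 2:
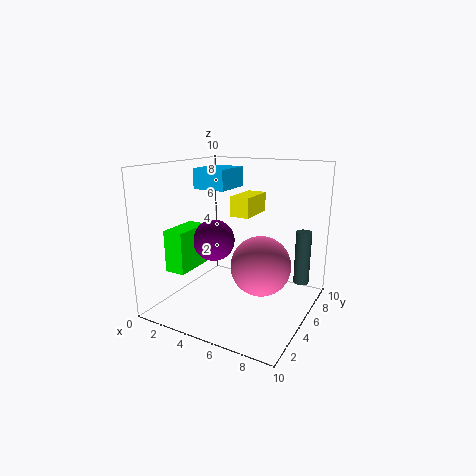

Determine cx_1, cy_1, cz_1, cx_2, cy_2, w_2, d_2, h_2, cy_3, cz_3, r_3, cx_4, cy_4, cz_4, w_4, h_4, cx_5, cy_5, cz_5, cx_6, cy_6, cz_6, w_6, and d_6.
cx_1 = 7; cy_1 = 4.5; cz_1 = 3.5; cx_2 = 0.5; cy_2 = 2.5; w_2 = 1.5; d_2 = 3; h_2 = 3; cy_3 = 5.5; cz_3 = 2.5; r_3 = 0.5; cx_4 = 3.5; cy_4 = 6.5; cz_4 = 6; w_4 = 1.5; h_4 = 1.5; cx_5 = 3; cy_5 = 5; cz_5 = 4.5; cx_6 = 1; cy_6 = 5.5; cz_6 = 8; w_6 = 2.5; d_6 = 3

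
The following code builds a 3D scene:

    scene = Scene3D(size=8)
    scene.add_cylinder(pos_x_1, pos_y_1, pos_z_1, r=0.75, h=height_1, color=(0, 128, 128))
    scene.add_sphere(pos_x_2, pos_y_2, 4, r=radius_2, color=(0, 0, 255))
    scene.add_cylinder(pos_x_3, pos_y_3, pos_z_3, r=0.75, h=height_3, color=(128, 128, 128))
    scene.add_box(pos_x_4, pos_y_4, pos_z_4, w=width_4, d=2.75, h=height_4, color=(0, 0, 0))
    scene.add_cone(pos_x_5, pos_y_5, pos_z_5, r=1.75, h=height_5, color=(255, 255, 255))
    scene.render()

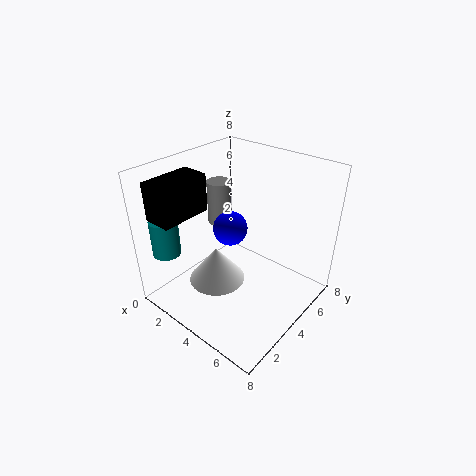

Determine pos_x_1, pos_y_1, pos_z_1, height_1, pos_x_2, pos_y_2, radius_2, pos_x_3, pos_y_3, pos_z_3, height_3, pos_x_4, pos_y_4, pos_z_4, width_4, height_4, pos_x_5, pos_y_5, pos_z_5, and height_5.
pos_x_1 = 1.5
pos_y_1 = 1
pos_z_1 = 3.5
height_1 = 2
pos_x_2 = 3
pos_y_2 = 4.5
radius_2 = 1
pos_x_3 = 1
pos_y_3 = 5.75
pos_z_3 = 3.25
height_3 = 2.75
pos_x_4 = 1.25
pos_y_4 = 0.25
pos_z_4 = 5.75
width_4 = 1.5
height_4 = 2
pos_x_5 = 2.25
pos_y_5 = 4
pos_z_5 = 0.25
height_5 = 2.25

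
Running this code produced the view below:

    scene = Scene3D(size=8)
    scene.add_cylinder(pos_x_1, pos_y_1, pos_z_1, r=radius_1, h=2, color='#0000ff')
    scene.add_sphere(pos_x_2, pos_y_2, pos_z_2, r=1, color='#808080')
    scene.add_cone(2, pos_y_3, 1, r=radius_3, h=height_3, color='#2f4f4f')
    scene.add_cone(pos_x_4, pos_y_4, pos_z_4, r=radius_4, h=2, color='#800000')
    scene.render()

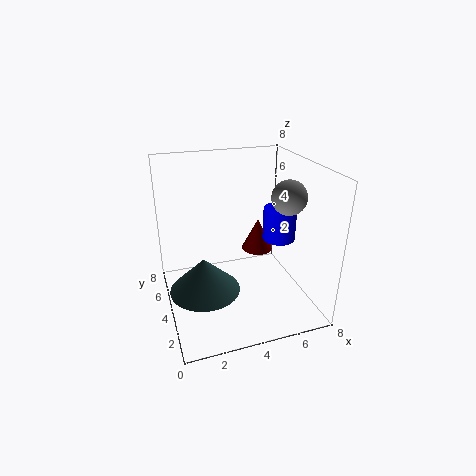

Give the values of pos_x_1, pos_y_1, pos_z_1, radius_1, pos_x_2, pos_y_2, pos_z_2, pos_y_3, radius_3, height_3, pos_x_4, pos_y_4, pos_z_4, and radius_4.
pos_x_1 = 7
pos_y_1 = 5
pos_z_1 = 3
radius_1 = 1
pos_x_2 = 7
pos_y_2 = 4
pos_z_2 = 6
pos_y_3 = 4
radius_3 = 2
height_3 = 2
pos_x_4 = 6
pos_y_4 = 6
pos_z_4 = 2
radius_4 = 1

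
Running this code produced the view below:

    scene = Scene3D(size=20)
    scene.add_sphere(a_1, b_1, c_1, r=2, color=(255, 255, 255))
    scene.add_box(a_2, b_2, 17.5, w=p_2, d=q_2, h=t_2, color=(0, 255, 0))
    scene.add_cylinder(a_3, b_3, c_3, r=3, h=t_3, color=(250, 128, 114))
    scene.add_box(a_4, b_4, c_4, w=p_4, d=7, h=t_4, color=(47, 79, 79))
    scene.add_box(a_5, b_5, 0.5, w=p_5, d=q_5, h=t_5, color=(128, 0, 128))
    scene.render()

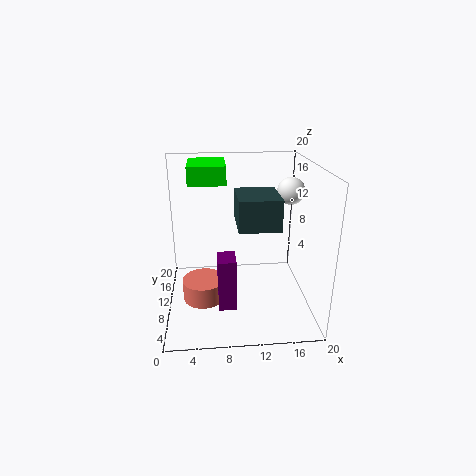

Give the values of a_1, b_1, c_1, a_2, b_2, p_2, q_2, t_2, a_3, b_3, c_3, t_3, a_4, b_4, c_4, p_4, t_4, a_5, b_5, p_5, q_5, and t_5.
a_1 = 18; b_1 = 13.5; c_1 = 15.5; a_2 = 3.5; b_2 = 9.5; p_2 = 5; q_2 = 6.5; t_2 = 2.5; a_3 = 5; b_3 = 9.5; c_3 = 1; t_3 = 3; a_4 = 10; b_4 = 9; c_4 = 11; p_4 = 6; t_4 = 4.5; a_5 = 7; b_5 = 6.5; p_5 = 2.5; q_5 = 3.5; t_5 = 7.5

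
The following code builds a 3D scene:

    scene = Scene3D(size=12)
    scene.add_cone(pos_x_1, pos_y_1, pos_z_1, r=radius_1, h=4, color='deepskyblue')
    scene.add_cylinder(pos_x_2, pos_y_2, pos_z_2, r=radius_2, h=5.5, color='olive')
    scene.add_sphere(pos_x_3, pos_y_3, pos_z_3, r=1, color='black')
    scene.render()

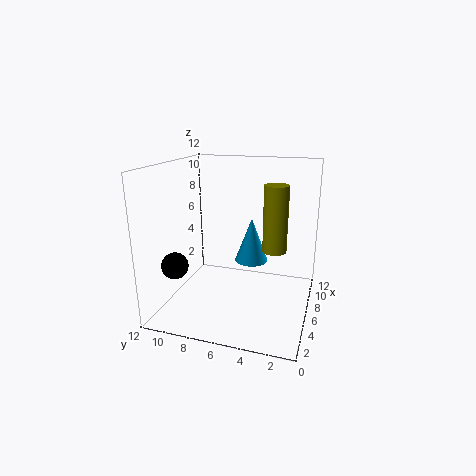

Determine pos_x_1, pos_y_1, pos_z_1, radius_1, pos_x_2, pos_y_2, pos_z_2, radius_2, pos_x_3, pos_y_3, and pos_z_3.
pos_x_1 = 8.5; pos_y_1 = 5.5; pos_z_1 = 3; radius_1 = 1.5; pos_x_2 = 6.5; pos_y_2 = 3; pos_z_2 = 5; radius_2 = 1; pos_x_3 = 1.5; pos_y_3 = 9.5; pos_z_3 = 5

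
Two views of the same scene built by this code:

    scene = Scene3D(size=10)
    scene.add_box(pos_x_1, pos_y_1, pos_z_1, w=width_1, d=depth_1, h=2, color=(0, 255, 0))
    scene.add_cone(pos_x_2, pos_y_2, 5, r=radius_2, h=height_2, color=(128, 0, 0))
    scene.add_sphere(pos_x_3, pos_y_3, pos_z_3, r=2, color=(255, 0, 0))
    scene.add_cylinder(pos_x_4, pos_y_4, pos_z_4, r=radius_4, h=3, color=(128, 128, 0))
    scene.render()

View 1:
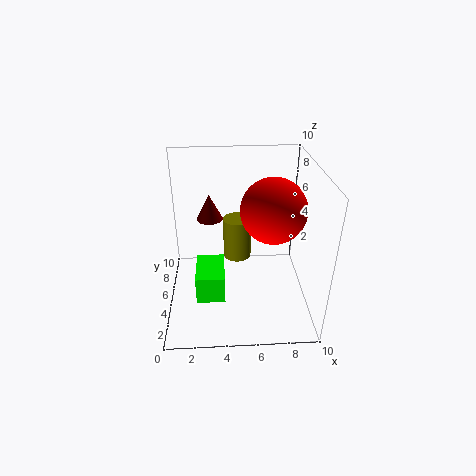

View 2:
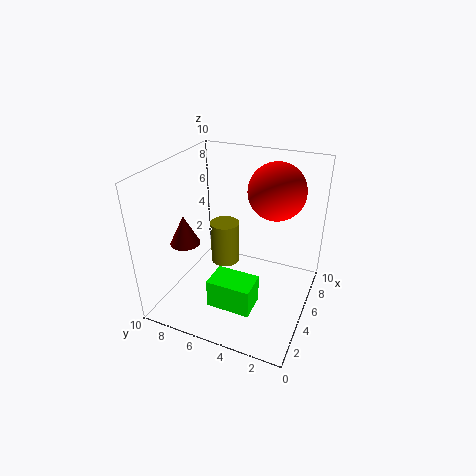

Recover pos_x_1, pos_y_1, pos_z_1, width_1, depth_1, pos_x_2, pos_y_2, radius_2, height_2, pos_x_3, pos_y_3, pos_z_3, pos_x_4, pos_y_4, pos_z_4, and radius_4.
pos_x_1 = 2; pos_y_1 = 3; pos_z_1 = 1; width_1 = 2; depth_1 = 3; pos_x_2 = 3; pos_y_2 = 8; radius_2 = 1; height_2 = 2; pos_x_3 = 7; pos_y_3 = 3; pos_z_3 = 8; pos_x_4 = 5; pos_y_4 = 6; pos_z_4 = 3; radius_4 = 1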